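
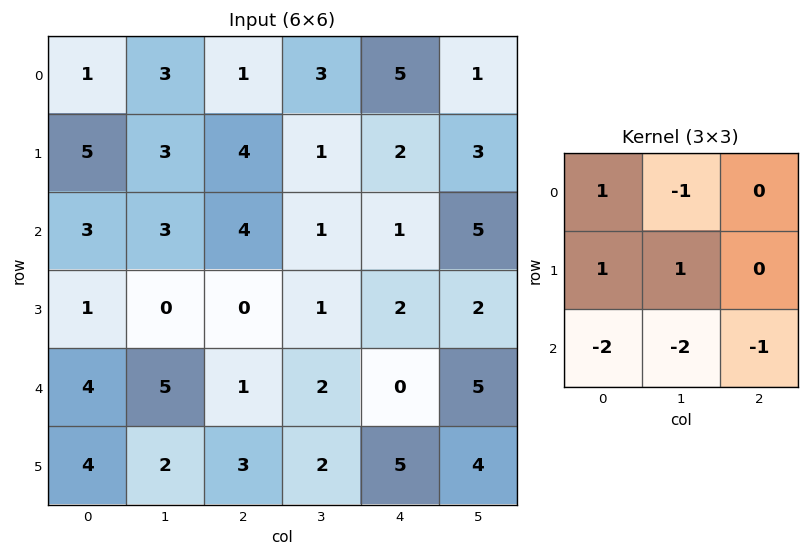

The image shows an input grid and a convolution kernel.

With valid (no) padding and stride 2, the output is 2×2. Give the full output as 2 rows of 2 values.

Output[0,0]: The receptive field on the input at this output position is [1 3 1 / 5 3 4 / 3 3 4]. Elementwise product with the kernel and sum: 1·1 + 3·-1 + 5·1 + 3·1 + 3·-2 + 3·-2 + 4·-1.

-10 -8
-18 -2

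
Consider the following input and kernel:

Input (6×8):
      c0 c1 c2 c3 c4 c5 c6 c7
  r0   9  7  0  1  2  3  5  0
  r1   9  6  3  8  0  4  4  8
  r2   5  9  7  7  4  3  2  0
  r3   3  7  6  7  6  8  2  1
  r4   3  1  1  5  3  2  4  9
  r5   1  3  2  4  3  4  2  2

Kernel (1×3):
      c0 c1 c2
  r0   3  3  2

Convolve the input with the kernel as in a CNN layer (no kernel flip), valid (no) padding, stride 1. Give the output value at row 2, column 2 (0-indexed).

The receptive field on the input at this output position is [7 7 4]. Elementwise product with the kernel and sum: 7·3 + 7·3 + 4·2.

50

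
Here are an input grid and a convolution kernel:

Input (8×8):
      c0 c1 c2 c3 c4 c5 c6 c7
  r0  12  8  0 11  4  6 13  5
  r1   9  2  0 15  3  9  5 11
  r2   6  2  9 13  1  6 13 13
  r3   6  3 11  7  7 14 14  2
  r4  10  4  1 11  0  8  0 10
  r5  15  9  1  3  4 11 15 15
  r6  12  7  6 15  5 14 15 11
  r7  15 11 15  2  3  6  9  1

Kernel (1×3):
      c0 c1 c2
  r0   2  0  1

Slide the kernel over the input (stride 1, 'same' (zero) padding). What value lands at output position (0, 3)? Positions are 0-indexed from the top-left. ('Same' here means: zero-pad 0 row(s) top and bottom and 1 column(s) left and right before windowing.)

4

The receptive field on the zero-padded input at this output position is [0 11 4]. Elementwise product with the kernel and sum: 0·2 + 4·1.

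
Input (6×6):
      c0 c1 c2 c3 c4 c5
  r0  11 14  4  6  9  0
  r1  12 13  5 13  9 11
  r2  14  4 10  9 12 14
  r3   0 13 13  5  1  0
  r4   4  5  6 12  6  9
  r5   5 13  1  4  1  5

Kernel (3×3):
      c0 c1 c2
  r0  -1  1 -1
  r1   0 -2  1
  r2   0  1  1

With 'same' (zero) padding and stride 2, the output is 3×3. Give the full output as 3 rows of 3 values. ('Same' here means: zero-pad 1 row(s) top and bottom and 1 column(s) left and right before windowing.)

17 16 2
-12 -14 -24
2 0 -1

Output[0,0]: The receptive field on the zero-padded input at this output position is [0 0 0 / 0 11 14 / 0 12 13]. Elementwise product with the kernel and sum: 0·-1 + 0·1 + 0·-1 + 11·-2 + 14·1 + 12·1 + 13·1.
Output[0,1]: The receptive field on the zero-padded input at this output position is [0 0 0 / 14 4 6 / 13 5 13]. Elementwise product with the kernel and sum: 0·-1 + 0·1 + 0·-1 + 4·-2 + 6·1 + 5·1 + 13·1.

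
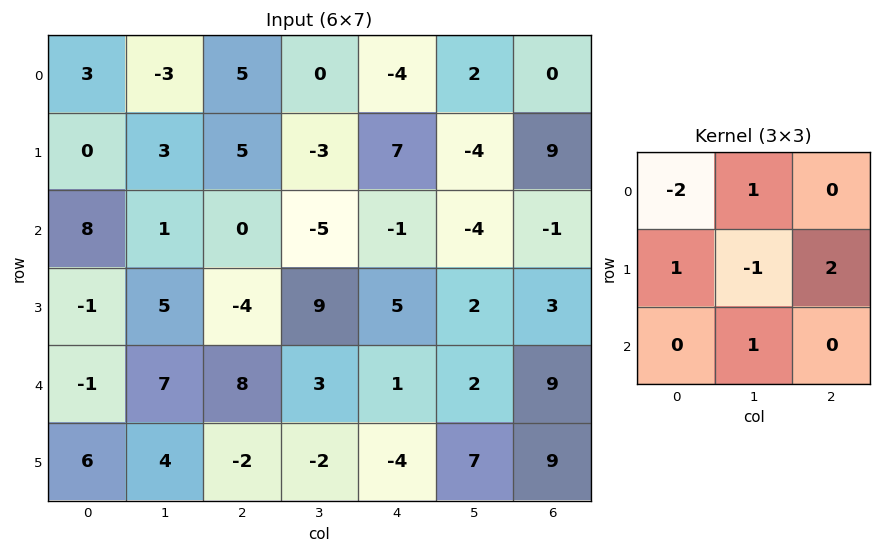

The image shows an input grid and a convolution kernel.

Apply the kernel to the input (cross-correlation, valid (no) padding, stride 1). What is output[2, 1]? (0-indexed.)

33

The receptive field on the input at this output position is [1 0 -5 / 5 -4 9 / 7 8 3]. Elementwise product with the kernel and sum: 1·-2 + 0·1 + 5·1 + -4·-1 + 9·2 + 8·1.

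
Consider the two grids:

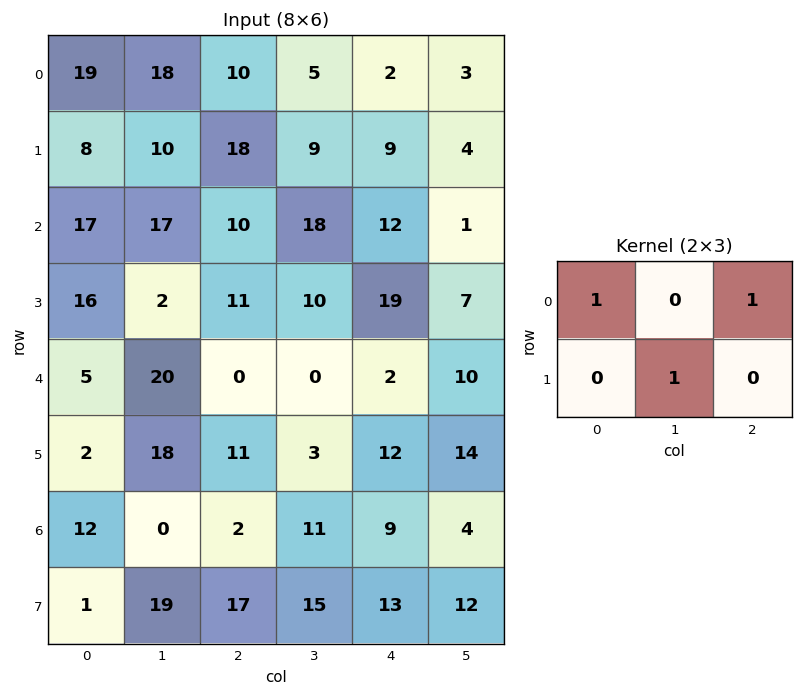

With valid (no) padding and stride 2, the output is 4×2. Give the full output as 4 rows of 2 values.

Output[0,0]: The receptive field on the input at this output position is [19 18 10 / 8 10 18]. Elementwise product with the kernel and sum: 19·1 + 10·1 + 10·1.

39 21
29 32
23 5
33 26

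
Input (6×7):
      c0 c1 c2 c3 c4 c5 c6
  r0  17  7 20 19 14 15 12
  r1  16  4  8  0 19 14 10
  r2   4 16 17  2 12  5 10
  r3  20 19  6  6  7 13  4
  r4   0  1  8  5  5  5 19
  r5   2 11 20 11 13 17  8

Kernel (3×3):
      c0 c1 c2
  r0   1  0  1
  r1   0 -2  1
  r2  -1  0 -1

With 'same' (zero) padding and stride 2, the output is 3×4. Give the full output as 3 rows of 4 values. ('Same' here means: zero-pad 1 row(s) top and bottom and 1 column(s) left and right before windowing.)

-31 -25 -27 -38
-7 -53 -24 -19
9 -8 -14 -42

Output[0,0]: The receptive field on the zero-padded input at this output position is [0 0 0 / 0 17 7 / 0 16 4]. Elementwise product with the kernel and sum: 0·1 + 0·1 + 17·-2 + 7·1 + 0·-1 + 4·-1.
Output[0,1]: The receptive field on the zero-padded input at this output position is [0 0 0 / 7 20 19 / 4 8 0]. Elementwise product with the kernel and sum: 0·1 + 0·1 + 20·-2 + 19·1 + 4·-1 + 0·-1.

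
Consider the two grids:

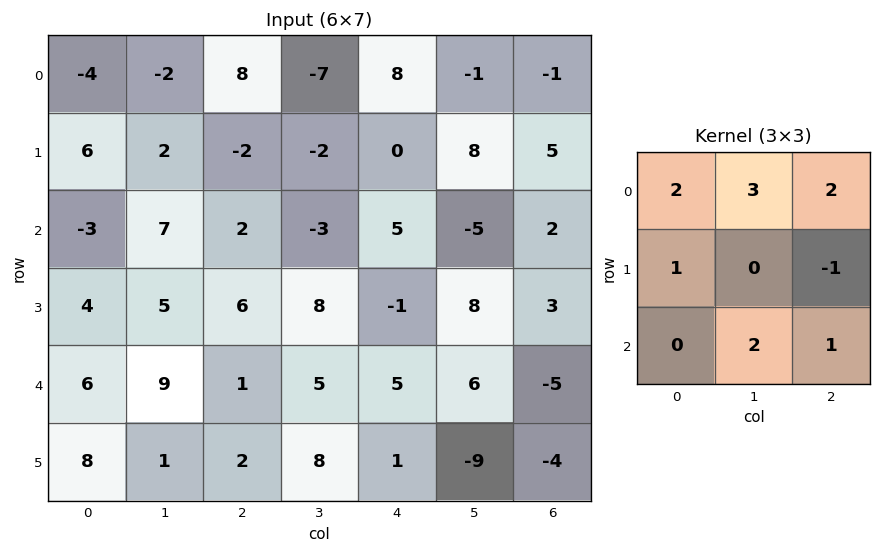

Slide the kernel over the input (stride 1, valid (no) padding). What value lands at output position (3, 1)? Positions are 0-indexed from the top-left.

60

The receptive field on the input at this output position is [5 6 8 / 9 1 5 / 1 2 8]. Elementwise product with the kernel and sum: 5·2 + 6·3 + 8·2 + 9·1 + 5·-1 + 2·2 + 8·1.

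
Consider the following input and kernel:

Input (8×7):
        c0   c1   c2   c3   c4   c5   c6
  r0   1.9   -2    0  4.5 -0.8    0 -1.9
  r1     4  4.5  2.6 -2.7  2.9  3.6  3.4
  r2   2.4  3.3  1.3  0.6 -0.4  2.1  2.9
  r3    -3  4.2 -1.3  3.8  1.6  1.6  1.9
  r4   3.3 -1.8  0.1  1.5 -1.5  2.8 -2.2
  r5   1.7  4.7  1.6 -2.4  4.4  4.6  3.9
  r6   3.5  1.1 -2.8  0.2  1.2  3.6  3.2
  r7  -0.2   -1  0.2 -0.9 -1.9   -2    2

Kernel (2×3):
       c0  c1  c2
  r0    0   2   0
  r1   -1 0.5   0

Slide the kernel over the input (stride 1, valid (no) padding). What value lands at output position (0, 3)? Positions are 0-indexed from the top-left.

2.55

The receptive field on the input at this output position is [4.5 -0.8 0 / -2.7 2.9 3.6]. Elementwise product with the kernel and sum: -0.8·2 + -2.7·-1 + 2.9·0.5.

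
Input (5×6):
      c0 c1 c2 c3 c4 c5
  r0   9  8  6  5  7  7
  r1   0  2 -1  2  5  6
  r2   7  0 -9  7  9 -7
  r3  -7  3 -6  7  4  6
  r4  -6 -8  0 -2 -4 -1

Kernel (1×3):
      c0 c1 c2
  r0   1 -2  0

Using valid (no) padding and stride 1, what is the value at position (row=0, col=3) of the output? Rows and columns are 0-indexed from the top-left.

The receptive field on the input at this output position is [5 7 7]. Elementwise product with the kernel and sum: 5·1 + 7·-2.

-9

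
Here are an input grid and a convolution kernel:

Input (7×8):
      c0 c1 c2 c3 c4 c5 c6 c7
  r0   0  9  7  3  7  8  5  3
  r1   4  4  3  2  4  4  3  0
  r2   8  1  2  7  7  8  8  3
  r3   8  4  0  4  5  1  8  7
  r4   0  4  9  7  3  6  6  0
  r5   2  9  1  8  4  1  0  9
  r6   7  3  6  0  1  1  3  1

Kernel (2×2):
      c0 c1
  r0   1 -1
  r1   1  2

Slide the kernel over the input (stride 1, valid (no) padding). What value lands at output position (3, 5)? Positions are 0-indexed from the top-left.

The receptive field on the input at this output position is [1 8 / 6 6]. Elementwise product with the kernel and sum: 1·1 + 8·-1 + 6·1 + 6·2.

11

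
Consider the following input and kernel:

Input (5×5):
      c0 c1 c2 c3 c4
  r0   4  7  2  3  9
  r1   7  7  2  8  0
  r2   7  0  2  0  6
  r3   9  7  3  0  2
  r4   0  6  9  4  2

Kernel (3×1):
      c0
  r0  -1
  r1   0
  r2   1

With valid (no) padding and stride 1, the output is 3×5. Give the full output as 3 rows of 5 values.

Output[0,0]: The receptive field on the input at this output position is [4 / 7 / 7]. Elementwise product with the kernel and sum: 4·-1 + 7·1.

3 -7 0 -3 -3
2 0 1 -8 2
-7 6 7 4 -4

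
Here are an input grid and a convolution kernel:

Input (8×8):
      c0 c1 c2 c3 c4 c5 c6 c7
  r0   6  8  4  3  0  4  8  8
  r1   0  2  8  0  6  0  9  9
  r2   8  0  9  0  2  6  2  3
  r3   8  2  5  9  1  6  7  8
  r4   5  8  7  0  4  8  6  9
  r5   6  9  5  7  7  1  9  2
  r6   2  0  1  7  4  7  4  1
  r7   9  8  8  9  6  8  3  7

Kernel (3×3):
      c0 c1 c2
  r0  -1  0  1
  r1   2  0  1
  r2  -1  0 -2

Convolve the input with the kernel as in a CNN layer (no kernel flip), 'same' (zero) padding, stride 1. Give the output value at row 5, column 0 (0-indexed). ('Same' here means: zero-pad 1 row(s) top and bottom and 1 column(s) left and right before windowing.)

The receptive field on the zero-padded input at this output position is [0 5 8 / 0 6 9 / 0 2 0]. Elementwise product with the kernel and sum: 0·-1 + 8·1 + 0·2 + 9·1 + 0·-1 + 0·-2.

17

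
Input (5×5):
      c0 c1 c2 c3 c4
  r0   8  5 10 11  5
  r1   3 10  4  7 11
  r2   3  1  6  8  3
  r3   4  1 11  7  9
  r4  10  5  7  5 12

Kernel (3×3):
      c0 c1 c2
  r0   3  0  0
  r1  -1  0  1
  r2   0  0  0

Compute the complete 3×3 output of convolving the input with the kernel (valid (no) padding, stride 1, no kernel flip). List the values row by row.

25 12 37
12 37 9
16 9 16

Output[0,0]: The receptive field on the input at this output position is [8 5 10 / 3 10 4 / 3 1 6]. Elementwise product with the kernel and sum: 8·3 + 3·-1 + 4·1.
Output[0,1]: The receptive field on the input at this output position is [5 10 11 / 10 4 7 / 1 6 8]. Elementwise product with the kernel and sum: 5·3 + 10·-1 + 7·1.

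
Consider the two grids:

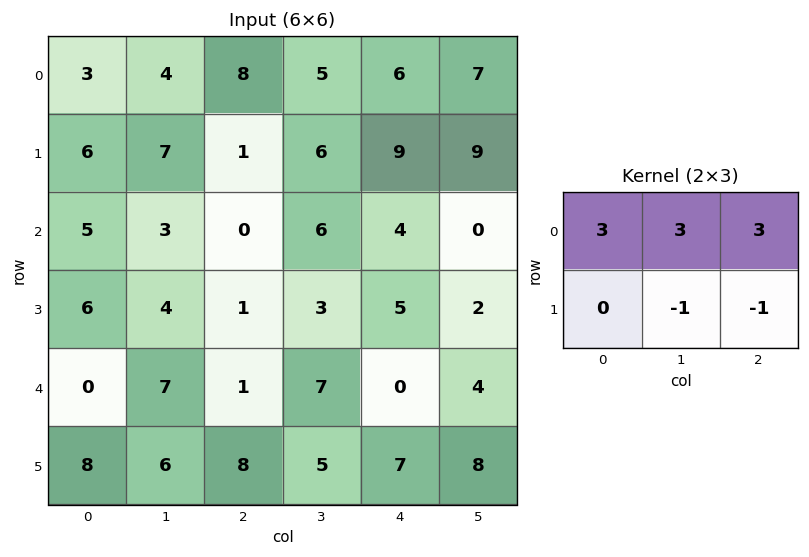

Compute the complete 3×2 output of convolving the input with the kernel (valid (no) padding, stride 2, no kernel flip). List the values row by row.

Output[0,0]: The receptive field on the input at this output position is [3 4 8 / 6 7 1]. Elementwise product with the kernel and sum: 3·3 + 4·3 + 8·3 + 7·-1 + 1·-1.
Output[0,1]: The receptive field on the input at this output position is [8 5 6 / 1 6 9]. Elementwise product with the kernel and sum: 8·3 + 5·3 + 6·3 + 6·-1 + 9·-1.

37 42
19 22
10 12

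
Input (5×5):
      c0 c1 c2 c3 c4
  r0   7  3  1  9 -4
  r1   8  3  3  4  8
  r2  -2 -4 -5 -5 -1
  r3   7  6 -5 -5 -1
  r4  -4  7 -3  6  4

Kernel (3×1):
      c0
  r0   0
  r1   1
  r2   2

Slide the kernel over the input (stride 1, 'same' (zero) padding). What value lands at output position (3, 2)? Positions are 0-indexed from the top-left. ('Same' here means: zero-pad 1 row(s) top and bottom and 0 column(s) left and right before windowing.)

-11

The receptive field on the zero-padded input at this output position is [-5 / -5 / -3]. Elementwise product with the kernel and sum: -5·1 + -3·2.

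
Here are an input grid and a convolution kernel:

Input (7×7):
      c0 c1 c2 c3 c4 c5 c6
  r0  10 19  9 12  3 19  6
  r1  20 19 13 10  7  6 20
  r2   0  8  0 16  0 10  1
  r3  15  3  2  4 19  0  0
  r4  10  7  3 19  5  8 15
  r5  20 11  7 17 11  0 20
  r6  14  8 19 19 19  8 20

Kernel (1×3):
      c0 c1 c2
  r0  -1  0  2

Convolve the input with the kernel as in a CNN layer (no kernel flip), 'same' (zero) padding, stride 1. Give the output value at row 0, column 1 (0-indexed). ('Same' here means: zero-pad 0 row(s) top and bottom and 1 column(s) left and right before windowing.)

8

The receptive field on the zero-padded input at this output position is [10 19 9]. Elementwise product with the kernel and sum: 10·-1 + 9·2.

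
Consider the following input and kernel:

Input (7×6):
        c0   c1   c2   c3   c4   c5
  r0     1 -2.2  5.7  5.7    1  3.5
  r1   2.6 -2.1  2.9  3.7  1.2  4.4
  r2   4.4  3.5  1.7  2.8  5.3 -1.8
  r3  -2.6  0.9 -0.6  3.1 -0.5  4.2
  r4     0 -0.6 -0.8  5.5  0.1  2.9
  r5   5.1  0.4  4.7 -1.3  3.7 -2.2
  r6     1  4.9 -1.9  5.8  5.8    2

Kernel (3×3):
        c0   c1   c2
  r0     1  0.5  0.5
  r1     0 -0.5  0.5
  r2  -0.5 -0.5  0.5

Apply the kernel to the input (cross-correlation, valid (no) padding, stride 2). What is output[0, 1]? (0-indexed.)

8.2

The receptive field on the input at this output position is [5.7 5.7 1 / 2.9 3.7 1.2 / 1.7 2.8 5.3]. Elementwise product with the kernel and sum: 5.7·1 + 5.7·0.5 + 1·0.5 + 3.7·-0.5 + 1.2·0.5 + 1.7·-0.5 + 2.8·-0.5 + 5.3·0.5.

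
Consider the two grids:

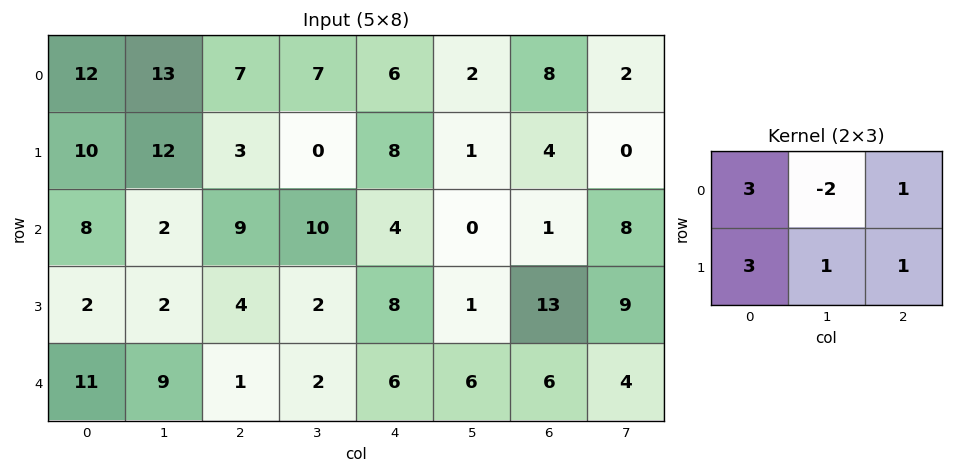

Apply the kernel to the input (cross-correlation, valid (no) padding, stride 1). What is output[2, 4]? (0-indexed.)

51

The receptive field on the input at this output position is [4 0 1 / 8 1 13]. Elementwise product with the kernel and sum: 4·3 + 0·-2 + 1·1 + 8·3 + 1·1 + 13·1.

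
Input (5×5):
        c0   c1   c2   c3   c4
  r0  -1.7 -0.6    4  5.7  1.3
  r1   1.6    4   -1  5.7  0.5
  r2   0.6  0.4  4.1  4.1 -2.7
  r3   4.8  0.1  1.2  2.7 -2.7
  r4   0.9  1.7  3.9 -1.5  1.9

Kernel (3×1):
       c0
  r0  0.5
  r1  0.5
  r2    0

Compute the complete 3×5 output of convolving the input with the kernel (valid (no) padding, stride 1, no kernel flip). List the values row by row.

-0.05 1.7 1.5 5.7 0.9
1.1 2.2 1.55 4.9 -1.1
2.7 0.25 2.65 3.4 -2.7

Output[0,0]: The receptive field on the input at this output position is [-1.7 / 1.6 / 0.6]. Elementwise product with the kernel and sum: -1.7·0.5 + 1.6·0.5.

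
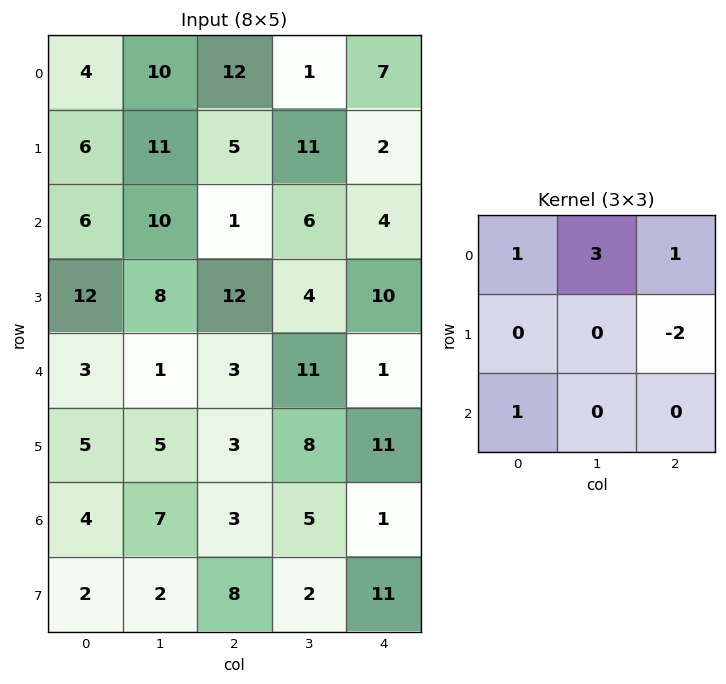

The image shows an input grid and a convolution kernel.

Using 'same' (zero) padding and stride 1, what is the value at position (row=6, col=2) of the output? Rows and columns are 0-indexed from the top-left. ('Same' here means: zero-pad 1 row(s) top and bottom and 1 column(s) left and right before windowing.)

The receptive field on the zero-padded input at this output position is [5 3 8 / 7 3 5 / 2 8 2]. Elementwise product with the kernel and sum: 5·1 + 3·3 + 8·1 + 5·-2 + 2·1.

14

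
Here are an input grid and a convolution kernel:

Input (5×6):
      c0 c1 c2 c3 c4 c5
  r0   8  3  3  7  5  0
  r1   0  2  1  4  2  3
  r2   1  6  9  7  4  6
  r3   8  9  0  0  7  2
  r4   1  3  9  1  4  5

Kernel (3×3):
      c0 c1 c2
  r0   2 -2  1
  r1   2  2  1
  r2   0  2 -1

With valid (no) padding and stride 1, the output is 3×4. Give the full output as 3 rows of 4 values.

Output[0,0]: The receptive field on the input at this output position is [8 3 3 / 0 2 1 / 1 6 9]. Elementwise product with the kernel and sum: 8·2 + 3·-2 + 3·1 + 0·2 + 2·2 + 1·1 + 6·2 + 9·-1.
Output[0,1]: The receptive field on the input at this output position is [3 3 7 / 2 1 4 / 6 9 7]. Elementwise product with the kernel and sum: 3·2 + 3·-2 + 7·1 + 2·2 + 1·2 + 4·1 + 9·2 + 7·-1.

21 28 19 21
38 43 25 47
30 36 13 31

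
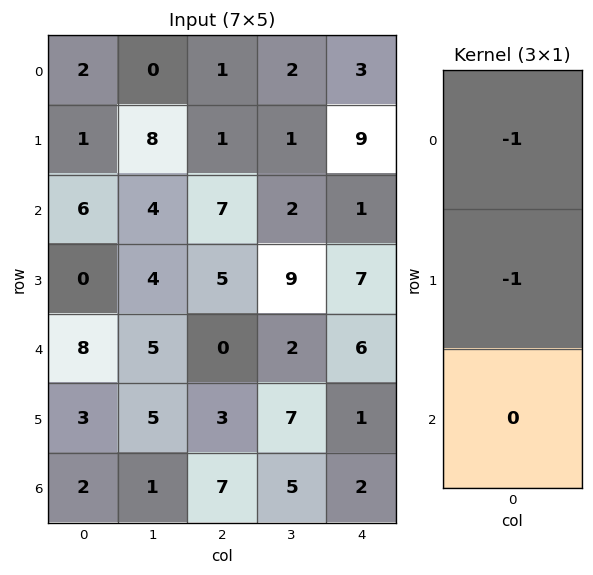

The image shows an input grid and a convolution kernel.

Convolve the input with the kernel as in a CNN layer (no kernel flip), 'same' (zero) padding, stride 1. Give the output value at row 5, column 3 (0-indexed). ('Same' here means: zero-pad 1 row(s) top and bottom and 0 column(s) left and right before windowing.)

The receptive field on the zero-padded input at this output position is [2 / 7 / 5]. Elementwise product with the kernel and sum: 2·-1 + 7·-1.

-9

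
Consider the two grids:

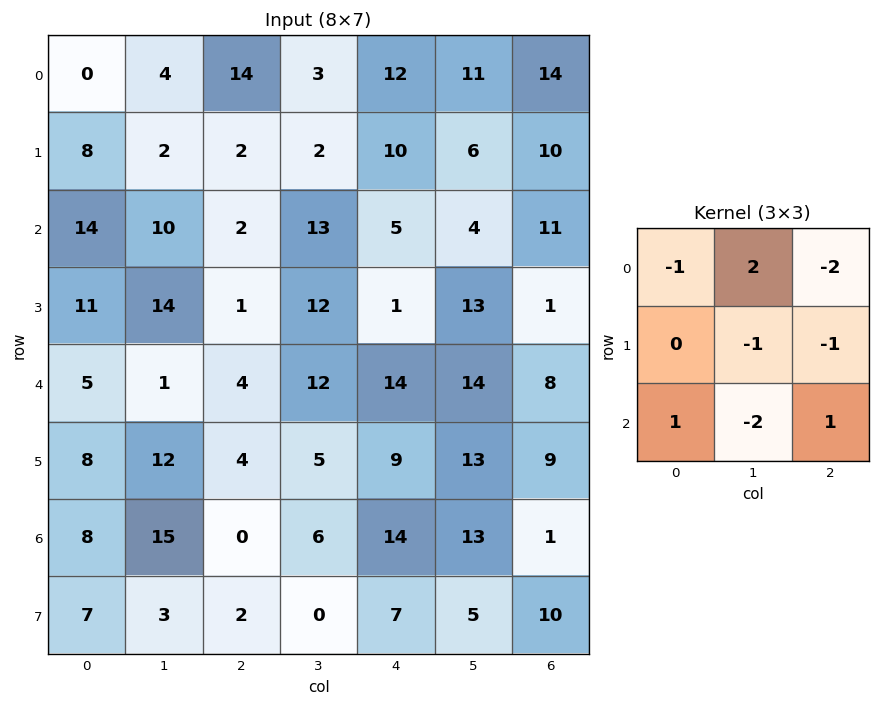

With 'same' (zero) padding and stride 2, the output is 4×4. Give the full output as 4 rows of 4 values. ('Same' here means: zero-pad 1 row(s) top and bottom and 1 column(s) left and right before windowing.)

-18 -17 -35 -28
-20 7 20 14
-16 -43 -64 -24
-42 -21 -49 -11

Output[0,0]: The receptive field on the zero-padded input at this output position is [0 0 0 / 0 0 4 / 0 8 2]. Elementwise product with the kernel and sum: 0·-1 + 0·2 + 0·-2 + 0·-1 + 4·-1 + 0·1 + 8·-2 + 2·1.
Output[0,1]: The receptive field on the zero-padded input at this output position is [0 0 0 / 4 14 3 / 2 2 2]. Elementwise product with the kernel and sum: 0·-1 + 0·2 + 0·-2 + 14·-1 + 3·-1 + 2·1 + 2·-2 + 2·1.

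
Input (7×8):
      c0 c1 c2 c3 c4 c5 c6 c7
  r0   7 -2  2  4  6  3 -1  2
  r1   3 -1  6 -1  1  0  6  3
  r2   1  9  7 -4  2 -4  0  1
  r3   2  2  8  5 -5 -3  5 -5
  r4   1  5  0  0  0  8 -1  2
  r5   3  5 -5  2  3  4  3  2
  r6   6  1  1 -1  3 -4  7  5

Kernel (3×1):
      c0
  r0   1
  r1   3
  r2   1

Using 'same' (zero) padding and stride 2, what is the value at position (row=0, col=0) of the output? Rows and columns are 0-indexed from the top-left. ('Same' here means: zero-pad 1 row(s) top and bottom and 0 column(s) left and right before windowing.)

The receptive field on the zero-padded input at this output position is [0 / 7 / 3]. Elementwise product with the kernel and sum: 0·1 + 7·3 + 3·1.

24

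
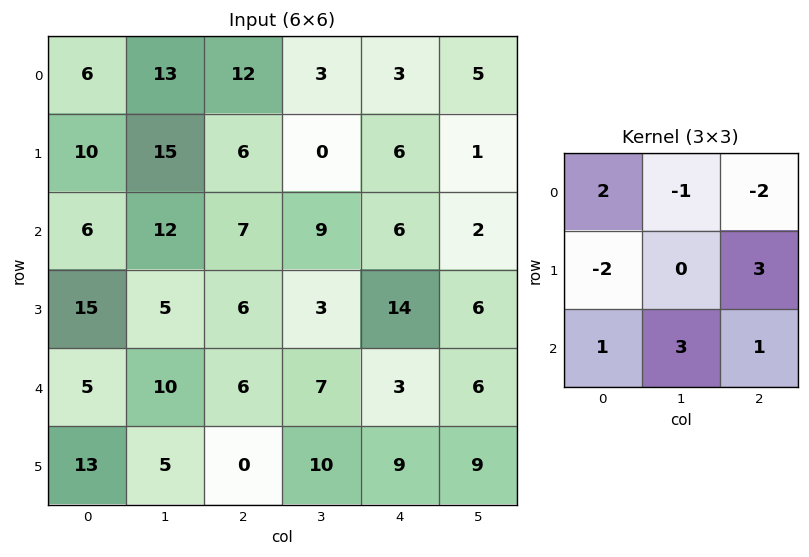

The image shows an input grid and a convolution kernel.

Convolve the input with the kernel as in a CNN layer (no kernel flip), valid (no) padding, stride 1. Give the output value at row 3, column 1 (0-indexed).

The receptive field on the input at this output position is [5 6 3 / 10 6 7 / 5 0 10]. Elementwise product with the kernel and sum: 5·2 + 6·-1 + 3·-2 + 10·-2 + 7·3 + 5·1 + 0·3 + 10·1.

14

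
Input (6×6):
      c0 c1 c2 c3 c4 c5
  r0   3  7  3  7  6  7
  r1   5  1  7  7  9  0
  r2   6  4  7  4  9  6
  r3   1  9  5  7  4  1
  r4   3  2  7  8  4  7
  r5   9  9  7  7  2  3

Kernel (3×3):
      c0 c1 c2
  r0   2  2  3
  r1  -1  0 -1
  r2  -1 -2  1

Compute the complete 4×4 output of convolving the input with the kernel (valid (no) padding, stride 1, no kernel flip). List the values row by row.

10 19 16 24
6 17 24 8
35 10 21 27
5 23 6 2

Output[0,0]: The receptive field on the input at this output position is [3 7 3 / 5 1 7 / 6 4 7]. Elementwise product with the kernel and sum: 3·2 + 7·2 + 3·3 + 5·-1 + 7·-1 + 6·-1 + 4·-2 + 7·1.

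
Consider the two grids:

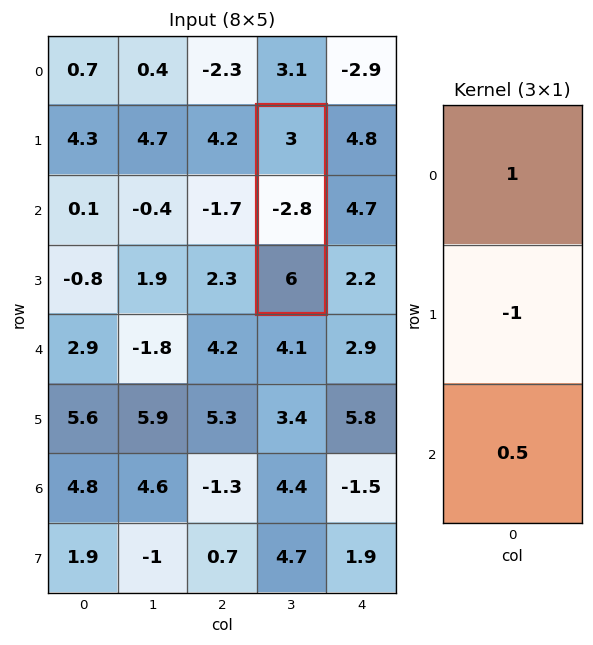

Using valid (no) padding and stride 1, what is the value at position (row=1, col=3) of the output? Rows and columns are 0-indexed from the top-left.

8.8

The receptive field on the input at this output position is [3 / -2.8 / 6]. Elementwise product with the kernel and sum: 3·1 + -2.8·-1 + 6·0.5.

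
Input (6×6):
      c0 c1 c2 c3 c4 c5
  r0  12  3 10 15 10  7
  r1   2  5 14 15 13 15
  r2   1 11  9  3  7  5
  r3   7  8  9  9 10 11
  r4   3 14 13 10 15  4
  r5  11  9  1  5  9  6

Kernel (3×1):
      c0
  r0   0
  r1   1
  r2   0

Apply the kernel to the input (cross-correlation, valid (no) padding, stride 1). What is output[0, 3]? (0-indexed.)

The receptive field on the input at this output position is [15 / 15 / 3]. Elementwise product with the kernel and sum: 15·1.

15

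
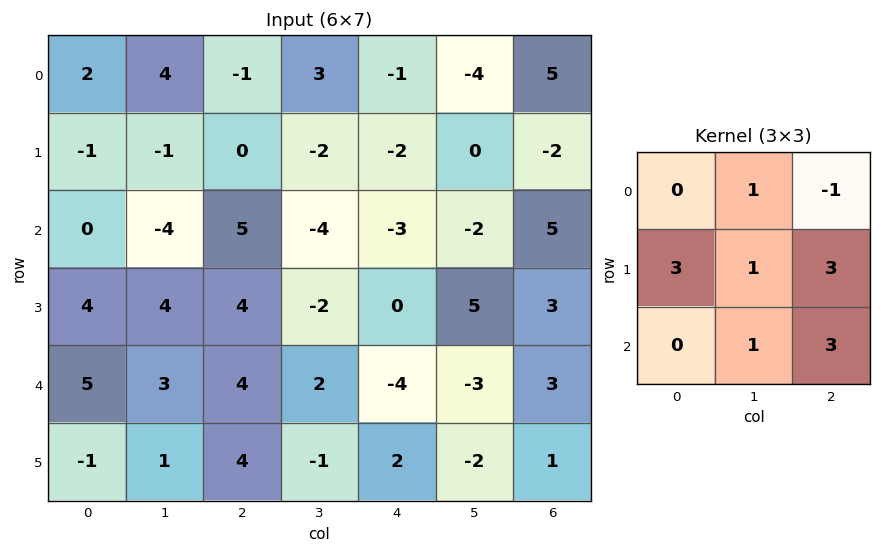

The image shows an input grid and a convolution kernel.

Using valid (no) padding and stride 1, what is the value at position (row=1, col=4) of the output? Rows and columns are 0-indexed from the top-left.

20

The receptive field on the input at this output position is [-2 0 -2 / -3 -2 5 / 0 5 3]. Elementwise product with the kernel and sum: 0·1 + -2·-1 + -3·3 + -2·1 + 5·3 + 5·1 + 3·3.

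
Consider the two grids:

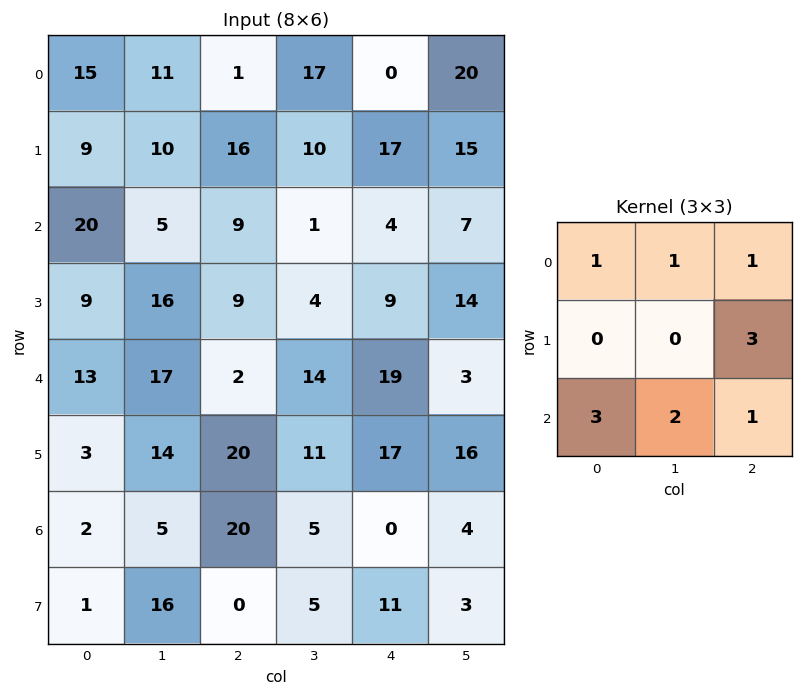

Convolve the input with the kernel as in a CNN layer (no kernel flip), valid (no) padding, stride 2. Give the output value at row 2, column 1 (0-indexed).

The receptive field on the input at this output position is [2 14 19 / 20 11 17 / 20 5 0]. Elementwise product with the kernel and sum: 2·1 + 14·1 + 19·1 + 17·3 + 20·3 + 5·2 + 0·1.

156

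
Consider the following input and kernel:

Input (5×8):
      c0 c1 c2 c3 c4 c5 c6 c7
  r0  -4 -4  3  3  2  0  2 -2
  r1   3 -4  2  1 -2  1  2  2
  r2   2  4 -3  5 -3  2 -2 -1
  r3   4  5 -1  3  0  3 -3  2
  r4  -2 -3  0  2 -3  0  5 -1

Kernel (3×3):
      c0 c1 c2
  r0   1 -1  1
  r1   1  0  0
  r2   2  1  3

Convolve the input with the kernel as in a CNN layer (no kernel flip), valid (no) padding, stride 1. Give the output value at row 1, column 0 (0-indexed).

The receptive field on the input at this output position is [3 -4 2 / 2 4 -3 / 4 5 -1]. Elementwise product with the kernel and sum: 3·1 + -4·-1 + 2·1 + 2·1 + 4·2 + 5·1 + -1·3.

21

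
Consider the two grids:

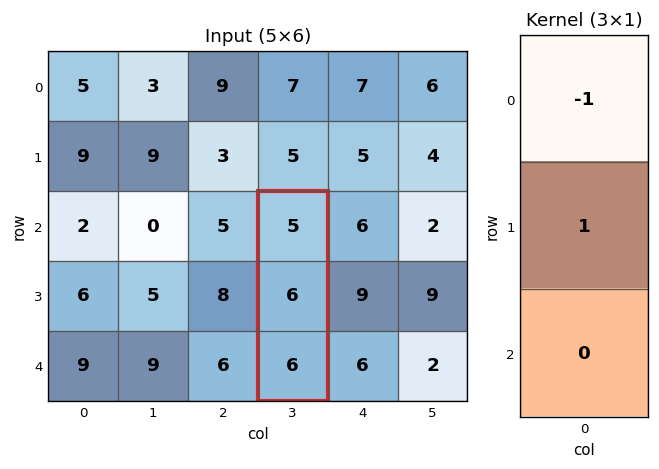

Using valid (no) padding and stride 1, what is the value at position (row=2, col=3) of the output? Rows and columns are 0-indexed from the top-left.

The receptive field on the input at this output position is [5 / 6 / 6]. Elementwise product with the kernel and sum: 5·-1 + 6·1.

1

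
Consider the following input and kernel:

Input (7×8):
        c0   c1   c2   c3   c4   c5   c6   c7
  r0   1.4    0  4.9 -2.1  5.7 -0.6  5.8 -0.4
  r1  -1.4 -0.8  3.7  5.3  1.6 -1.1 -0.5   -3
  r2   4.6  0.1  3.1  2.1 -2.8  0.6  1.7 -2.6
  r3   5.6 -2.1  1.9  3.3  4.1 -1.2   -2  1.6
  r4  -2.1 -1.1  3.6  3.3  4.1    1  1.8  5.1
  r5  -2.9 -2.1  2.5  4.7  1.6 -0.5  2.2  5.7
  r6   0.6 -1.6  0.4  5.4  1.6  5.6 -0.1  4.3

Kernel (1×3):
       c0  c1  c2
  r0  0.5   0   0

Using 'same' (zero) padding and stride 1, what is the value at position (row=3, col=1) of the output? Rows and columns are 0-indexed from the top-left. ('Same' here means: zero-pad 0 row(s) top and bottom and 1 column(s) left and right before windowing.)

2.8

The receptive field on the zero-padded input at this output position is [5.6 -2.1 1.9]. Elementwise product with the kernel and sum: 5.6·0.5.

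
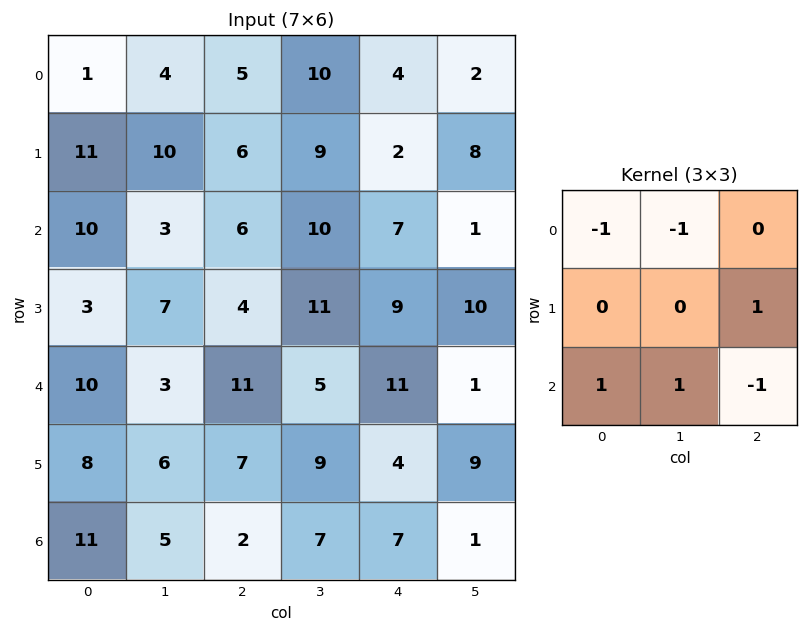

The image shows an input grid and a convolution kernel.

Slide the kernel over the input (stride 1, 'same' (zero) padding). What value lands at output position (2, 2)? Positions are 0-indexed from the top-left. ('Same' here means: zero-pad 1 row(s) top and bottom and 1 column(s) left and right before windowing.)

The receptive field on the zero-padded input at this output position is [10 6 9 / 3 6 10 / 7 4 11]. Elementwise product with the kernel and sum: 10·-1 + 6·-1 + 10·1 + 7·1 + 4·1 + 11·-1.

-6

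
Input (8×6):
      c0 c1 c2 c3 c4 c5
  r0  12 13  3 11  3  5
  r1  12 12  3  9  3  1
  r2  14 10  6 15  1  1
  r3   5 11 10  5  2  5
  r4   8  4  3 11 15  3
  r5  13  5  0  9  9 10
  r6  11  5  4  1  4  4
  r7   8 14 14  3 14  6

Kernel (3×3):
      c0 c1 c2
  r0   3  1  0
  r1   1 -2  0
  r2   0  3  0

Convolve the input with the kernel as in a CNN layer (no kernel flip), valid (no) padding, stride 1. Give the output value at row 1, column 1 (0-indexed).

The receptive field on the input at this output position is [12 3 9 / 10 6 15 / 11 10 5]. Elementwise product with the kernel and sum: 12·3 + 3·1 + 10·1 + 6·-2 + 10·3.

67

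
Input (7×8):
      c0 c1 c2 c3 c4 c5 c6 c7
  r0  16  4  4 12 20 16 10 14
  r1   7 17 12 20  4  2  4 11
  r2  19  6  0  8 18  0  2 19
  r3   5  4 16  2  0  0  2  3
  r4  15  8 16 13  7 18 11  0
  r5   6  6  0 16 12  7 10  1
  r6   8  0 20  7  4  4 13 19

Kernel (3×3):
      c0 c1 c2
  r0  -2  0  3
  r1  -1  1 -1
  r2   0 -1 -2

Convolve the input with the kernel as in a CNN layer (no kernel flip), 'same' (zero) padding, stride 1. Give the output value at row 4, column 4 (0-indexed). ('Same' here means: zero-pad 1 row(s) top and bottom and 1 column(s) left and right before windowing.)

The receptive field on the zero-padded input at this output position is [2 0 0 / 13 7 18 / 16 12 7]. Elementwise product with the kernel and sum: 2·-2 + 0·3 + 13·-1 + 7·1 + 18·-1 + 12·-1 + 7·-2.

-54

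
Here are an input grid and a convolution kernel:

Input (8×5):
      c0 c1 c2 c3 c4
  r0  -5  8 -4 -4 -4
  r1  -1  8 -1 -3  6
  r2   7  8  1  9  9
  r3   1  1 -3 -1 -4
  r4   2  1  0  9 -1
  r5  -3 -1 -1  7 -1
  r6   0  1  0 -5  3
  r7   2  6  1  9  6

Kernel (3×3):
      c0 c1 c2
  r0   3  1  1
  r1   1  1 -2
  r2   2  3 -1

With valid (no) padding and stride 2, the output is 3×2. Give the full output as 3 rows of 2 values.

Output[0,0]: The receptive field on the input at this output position is [-5 8 -4 / -1 8 -1 / 7 8 1]. Elementwise product with the kernel and sum: -5·3 + 8·1 + -4·1 + -1·1 + 8·1 + -1·-2 + 7·2 + 8·3 + 1·-1.

35 -16
45 53
8 -2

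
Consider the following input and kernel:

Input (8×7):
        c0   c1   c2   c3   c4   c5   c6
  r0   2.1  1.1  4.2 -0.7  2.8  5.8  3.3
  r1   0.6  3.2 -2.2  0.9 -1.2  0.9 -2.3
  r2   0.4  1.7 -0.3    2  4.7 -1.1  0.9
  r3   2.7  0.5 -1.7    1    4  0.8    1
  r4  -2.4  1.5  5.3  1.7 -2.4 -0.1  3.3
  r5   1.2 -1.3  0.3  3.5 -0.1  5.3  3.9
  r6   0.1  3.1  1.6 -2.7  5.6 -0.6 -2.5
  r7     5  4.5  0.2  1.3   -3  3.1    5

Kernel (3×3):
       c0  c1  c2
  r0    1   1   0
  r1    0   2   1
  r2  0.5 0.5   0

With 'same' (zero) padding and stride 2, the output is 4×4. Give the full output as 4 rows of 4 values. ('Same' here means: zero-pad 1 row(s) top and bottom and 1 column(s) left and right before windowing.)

5.6 8.2 11.25 5.9
4.45 1.8 10.5 1.3
0 10.6 1.8 13
7 1.85 13.15 8.25

Output[0,0]: The receptive field on the zero-padded input at this output position is [0 0 0 / 0 2.1 1.1 / 0 0.6 3.2]. Elementwise product with the kernel and sum: 0·1 + 0·1 + 2.1·2 + 1.1·1 + 0·0.5 + 0.6·0.5.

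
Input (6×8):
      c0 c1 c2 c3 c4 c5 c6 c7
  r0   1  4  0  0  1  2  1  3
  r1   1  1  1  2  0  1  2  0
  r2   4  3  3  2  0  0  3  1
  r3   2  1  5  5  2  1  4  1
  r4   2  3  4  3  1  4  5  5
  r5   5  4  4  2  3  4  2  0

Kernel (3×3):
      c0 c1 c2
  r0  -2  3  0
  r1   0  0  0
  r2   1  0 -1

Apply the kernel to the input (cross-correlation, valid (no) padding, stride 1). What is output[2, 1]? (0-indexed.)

3

The receptive field on the input at this output position is [3 3 2 / 1 5 5 / 3 4 3]. Elementwise product with the kernel and sum: 3·-2 + 3·3 + 3·1 + 3·-1.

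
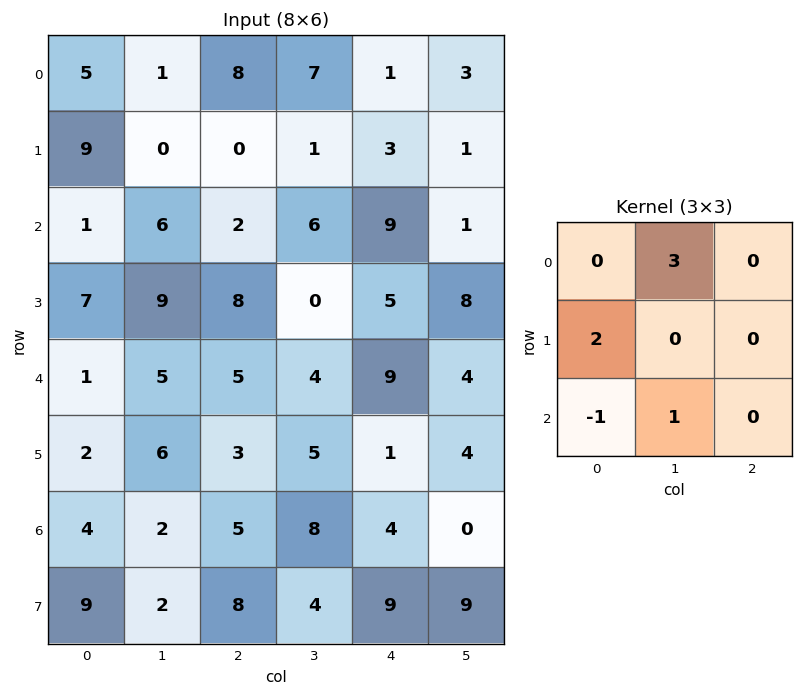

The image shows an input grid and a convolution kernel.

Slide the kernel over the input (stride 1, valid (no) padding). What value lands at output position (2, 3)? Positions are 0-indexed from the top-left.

The receptive field on the input at this output position is [6 9 1 / 0 5 8 / 4 9 4]. Elementwise product with the kernel and sum: 9·3 + 0·2 + 4·-1 + 9·1.

32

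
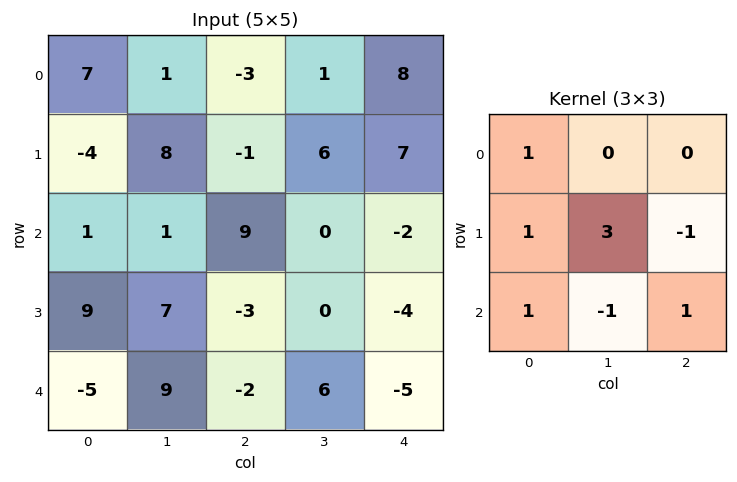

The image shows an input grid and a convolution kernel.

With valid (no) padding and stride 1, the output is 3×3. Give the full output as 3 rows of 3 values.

37 -8 14
-10 46 3
18 16 -3

Output[0,0]: The receptive field on the input at this output position is [7 1 -3 / -4 8 -1 / 1 1 9]. Elementwise product with the kernel and sum: 7·1 + -4·1 + 8·3 + -1·-1 + 1·1 + 1·-1 + 9·1.
Output[0,1]: The receptive field on the input at this output position is [1 -3 1 / 8 -1 6 / 1 9 0]. Elementwise product with the kernel and sum: 1·1 + 8·1 + -1·3 + 6·-1 + 1·1 + 9·-1 + 0·1.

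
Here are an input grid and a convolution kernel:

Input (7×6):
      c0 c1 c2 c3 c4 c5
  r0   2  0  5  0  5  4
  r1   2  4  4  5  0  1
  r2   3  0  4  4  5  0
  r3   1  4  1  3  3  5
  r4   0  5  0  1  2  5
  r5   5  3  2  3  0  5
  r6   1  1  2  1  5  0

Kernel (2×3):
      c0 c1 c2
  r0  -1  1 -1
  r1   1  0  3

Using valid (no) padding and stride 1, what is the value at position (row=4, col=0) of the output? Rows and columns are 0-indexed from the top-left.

16

The receptive field on the input at this output position is [0 5 0 / 5 3 2]. Elementwise product with the kernel and sum: 0·-1 + 5·1 + 0·-1 + 5·1 + 2·3.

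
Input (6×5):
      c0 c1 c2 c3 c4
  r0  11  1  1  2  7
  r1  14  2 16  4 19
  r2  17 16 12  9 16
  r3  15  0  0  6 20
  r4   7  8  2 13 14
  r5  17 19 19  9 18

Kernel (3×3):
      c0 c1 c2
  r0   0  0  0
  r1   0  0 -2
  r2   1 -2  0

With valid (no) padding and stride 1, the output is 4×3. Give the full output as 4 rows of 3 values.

-47 -16 -44
-9 -18 -44
-9 -8 -64
-25 -45 -27

Output[0,0]: The receptive field on the input at this output position is [11 1 1 / 14 2 16 / 17 16 12]. Elementwise product with the kernel and sum: 16·-2 + 17·1 + 16·-2.
Output[0,1]: The receptive field on the input at this output position is [1 1 2 / 2 16 4 / 16 12 9]. Elementwise product with the kernel and sum: 4·-2 + 16·1 + 12·-2.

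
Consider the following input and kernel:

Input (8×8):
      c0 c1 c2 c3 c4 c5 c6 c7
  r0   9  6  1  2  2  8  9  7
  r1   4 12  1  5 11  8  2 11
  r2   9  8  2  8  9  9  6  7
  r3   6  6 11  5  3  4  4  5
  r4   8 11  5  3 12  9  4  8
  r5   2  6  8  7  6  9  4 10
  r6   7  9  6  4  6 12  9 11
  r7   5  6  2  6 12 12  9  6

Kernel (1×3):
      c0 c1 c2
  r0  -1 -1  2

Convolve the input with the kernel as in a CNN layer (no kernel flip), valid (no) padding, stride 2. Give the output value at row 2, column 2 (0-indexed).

The receptive field on the input at this output position is [12 9 4]. Elementwise product with the kernel and sum: 12·-1 + 9·-1 + 4·2.

-13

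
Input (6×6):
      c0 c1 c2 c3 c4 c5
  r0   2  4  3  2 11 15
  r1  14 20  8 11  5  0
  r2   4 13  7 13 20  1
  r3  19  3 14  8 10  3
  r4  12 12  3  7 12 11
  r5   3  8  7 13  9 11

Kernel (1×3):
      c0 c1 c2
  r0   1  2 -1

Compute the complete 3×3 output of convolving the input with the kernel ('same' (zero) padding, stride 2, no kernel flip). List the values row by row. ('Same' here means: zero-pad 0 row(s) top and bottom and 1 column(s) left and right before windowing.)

Output[0,0]: The receptive field on the zero-padded input at this output position is [0 2 4]. Elementwise product with the kernel and sum: 0·1 + 2·2 + 4·-1.

0 8 9
-5 14 52
12 11 20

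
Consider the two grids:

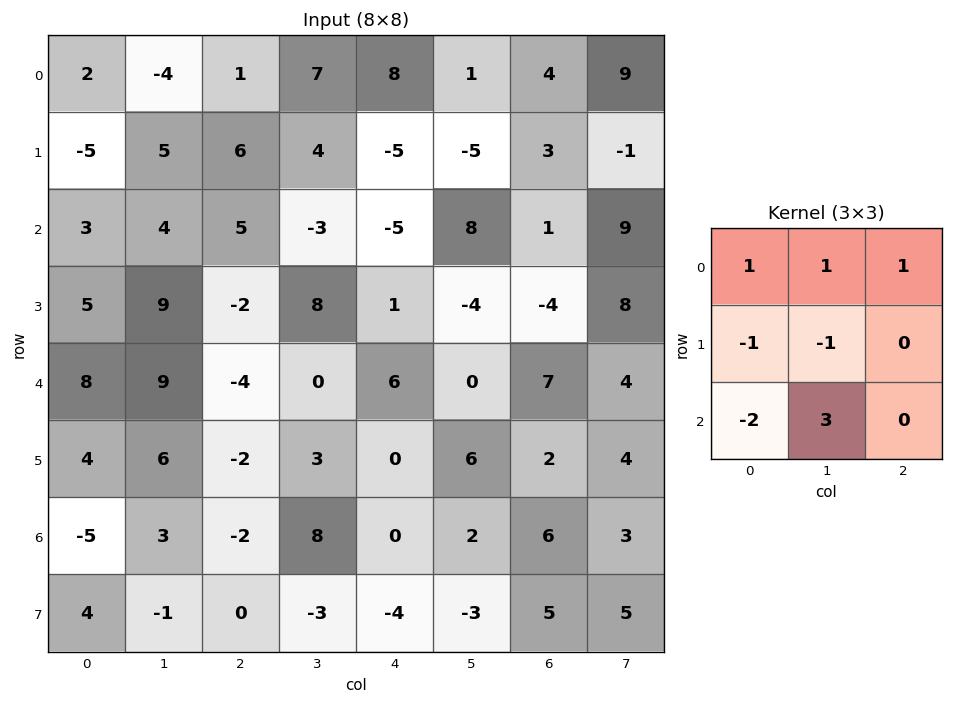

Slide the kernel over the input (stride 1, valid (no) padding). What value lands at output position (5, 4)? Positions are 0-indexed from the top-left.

5

The receptive field on the input at this output position is [0 6 2 / 0 2 6 / -4 -3 5]. Elementwise product with the kernel and sum: 0·1 + 6·1 + 2·1 + 0·-1 + 2·-1 + -4·-2 + -3·3.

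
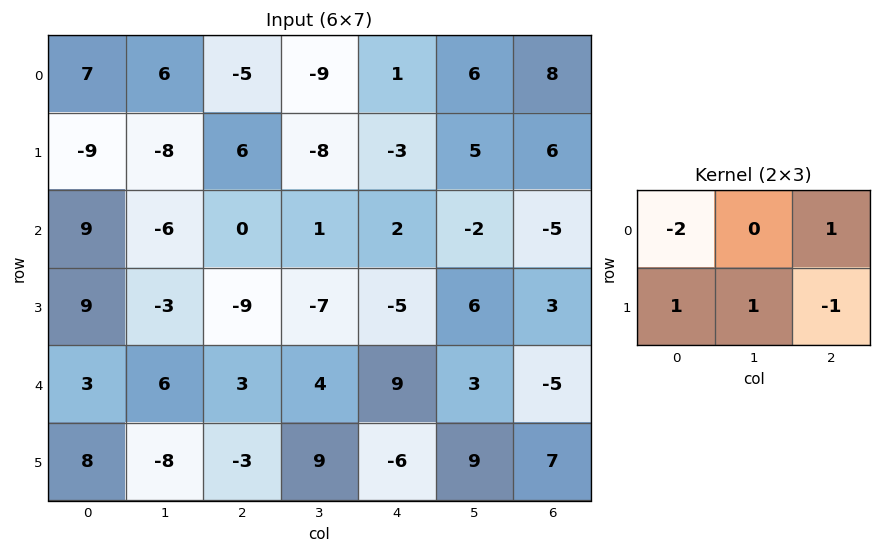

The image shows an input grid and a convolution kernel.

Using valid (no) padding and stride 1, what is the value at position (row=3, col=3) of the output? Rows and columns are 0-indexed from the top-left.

30

The receptive field on the input at this output position is [-7 -5 6 / 4 9 3]. Elementwise product with the kernel and sum: -7·-2 + 6·1 + 4·1 + 9·1 + 3·-1.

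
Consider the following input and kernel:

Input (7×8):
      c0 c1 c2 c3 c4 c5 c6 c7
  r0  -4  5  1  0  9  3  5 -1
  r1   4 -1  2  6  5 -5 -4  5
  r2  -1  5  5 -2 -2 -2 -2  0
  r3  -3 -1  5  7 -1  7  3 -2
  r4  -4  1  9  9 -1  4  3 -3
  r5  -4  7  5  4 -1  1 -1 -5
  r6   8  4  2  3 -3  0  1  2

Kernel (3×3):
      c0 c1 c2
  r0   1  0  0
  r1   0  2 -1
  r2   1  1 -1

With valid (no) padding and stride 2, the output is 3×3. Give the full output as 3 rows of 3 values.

-9 13 1
-20 39 9
15 26 -2

Output[0,0]: The receptive field on the input at this output position is [-4 5 1 / 4 -1 2 / -1 5 5]. Elementwise product with the kernel and sum: -4·1 + -1·2 + 2·-1 + -1·1 + 5·1 + 5·-1.
Output[0,1]: The receptive field on the input at this output position is [1 0 9 / 2 6 5 / 5 -2 -2]. Elementwise product with the kernel and sum: 1·1 + 6·2 + 5·-1 + 5·1 + -2·1 + -2·-1.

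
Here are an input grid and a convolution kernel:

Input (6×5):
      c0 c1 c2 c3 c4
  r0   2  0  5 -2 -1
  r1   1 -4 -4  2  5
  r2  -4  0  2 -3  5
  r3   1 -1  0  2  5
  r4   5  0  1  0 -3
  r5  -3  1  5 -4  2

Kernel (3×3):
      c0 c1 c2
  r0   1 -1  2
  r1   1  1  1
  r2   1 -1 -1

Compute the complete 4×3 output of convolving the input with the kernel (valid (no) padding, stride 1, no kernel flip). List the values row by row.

-1 -14 8
-3 0 1
4 -8 26
-1 4 13

Output[0,0]: The receptive field on the input at this output position is [2 0 5 / 1 -4 -4 / -4 0 2]. Elementwise product with the kernel and sum: 2·1 + 0·-1 + 5·2 + 1·1 + -4·1 + -4·1 + -4·1 + 0·-1 + 2·-1.
Output[0,1]: The receptive field on the input at this output position is [0 5 -2 / -4 -4 2 / 0 2 -3]. Elementwise product with the kernel and sum: 0·1 + 5·-1 + -2·2 + -4·1 + -4·1 + 2·1 + 0·1 + 2·-1 + -3·-1.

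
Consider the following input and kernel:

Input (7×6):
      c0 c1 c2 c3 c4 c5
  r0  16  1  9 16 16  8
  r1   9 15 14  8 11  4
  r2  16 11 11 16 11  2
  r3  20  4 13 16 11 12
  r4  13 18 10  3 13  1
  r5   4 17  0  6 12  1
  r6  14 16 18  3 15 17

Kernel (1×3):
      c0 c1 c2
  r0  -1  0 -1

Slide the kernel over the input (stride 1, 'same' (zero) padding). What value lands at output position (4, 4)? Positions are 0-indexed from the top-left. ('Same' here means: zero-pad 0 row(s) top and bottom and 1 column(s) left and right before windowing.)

-4

The receptive field on the zero-padded input at this output position is [3 13 1]. Elementwise product with the kernel and sum: 3·-1 + 1·-1.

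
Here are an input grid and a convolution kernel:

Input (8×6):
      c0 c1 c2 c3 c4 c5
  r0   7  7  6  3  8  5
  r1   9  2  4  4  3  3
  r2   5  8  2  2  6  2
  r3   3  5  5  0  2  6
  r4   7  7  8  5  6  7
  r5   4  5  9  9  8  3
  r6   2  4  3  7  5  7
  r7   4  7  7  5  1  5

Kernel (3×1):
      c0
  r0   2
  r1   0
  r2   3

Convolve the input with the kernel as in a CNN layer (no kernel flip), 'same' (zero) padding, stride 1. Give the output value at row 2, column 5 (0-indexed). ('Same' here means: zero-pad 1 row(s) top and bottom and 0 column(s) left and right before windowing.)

The receptive field on the zero-padded input at this output position is [3 / 2 / 6]. Elementwise product with the kernel and sum: 3·2 + 6·3.

24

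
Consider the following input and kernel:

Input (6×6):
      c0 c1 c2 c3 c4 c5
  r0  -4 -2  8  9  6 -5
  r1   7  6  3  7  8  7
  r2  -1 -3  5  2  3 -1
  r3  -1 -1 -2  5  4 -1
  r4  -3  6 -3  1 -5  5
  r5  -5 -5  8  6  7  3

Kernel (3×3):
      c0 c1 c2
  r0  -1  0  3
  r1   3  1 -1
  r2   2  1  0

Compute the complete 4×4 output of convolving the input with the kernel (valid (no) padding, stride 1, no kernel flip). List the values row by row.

47 42 30 5
-12 5 36 38
14 8 -6 12
-20 28 33 4

Output[0,0]: The receptive field on the input at this output position is [-4 -2 8 / 7 6 3 / -1 -3 5]. Elementwise product with the kernel and sum: -4·-1 + 8·3 + 7·3 + 6·1 + 3·-1 + -1·2 + -3·1.
Output[0,1]: The receptive field on the input at this output position is [-2 8 9 / 6 3 7 / -3 5 2]. Elementwise product with the kernel and sum: -2·-1 + 9·3 + 6·3 + 3·1 + 7·-1 + -3·2 + 5·1.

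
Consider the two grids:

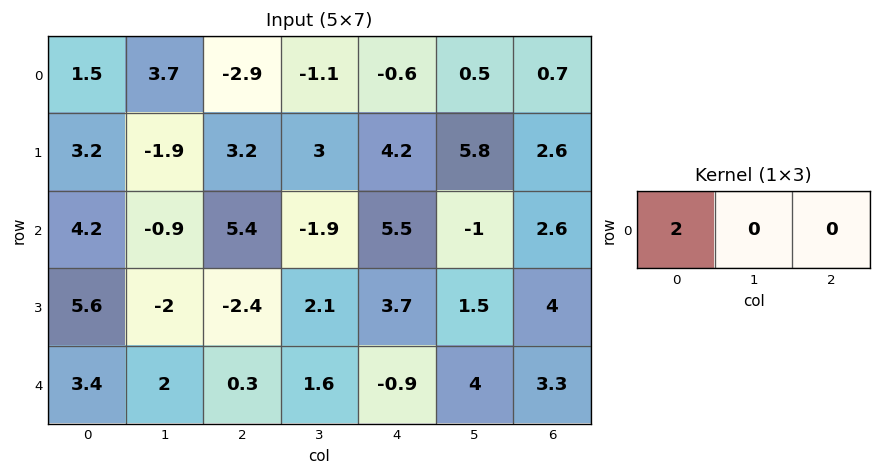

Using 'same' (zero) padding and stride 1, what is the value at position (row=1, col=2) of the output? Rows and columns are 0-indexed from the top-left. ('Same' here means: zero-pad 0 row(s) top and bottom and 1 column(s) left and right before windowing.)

The receptive field on the zero-padded input at this output position is [-1.9 3.2 3]. Elementwise product with the kernel and sum: -1.9·2.

-3.8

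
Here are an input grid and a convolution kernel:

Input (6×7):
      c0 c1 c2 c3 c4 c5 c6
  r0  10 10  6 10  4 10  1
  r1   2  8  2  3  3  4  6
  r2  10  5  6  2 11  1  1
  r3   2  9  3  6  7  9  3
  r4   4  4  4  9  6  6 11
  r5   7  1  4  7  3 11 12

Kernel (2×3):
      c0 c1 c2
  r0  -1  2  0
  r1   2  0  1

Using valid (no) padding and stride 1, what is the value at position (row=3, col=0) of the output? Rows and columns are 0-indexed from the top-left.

The receptive field on the input at this output position is [2 9 3 / 4 4 4]. Elementwise product with the kernel and sum: 2·-1 + 9·2 + 4·2 + 4·1.

28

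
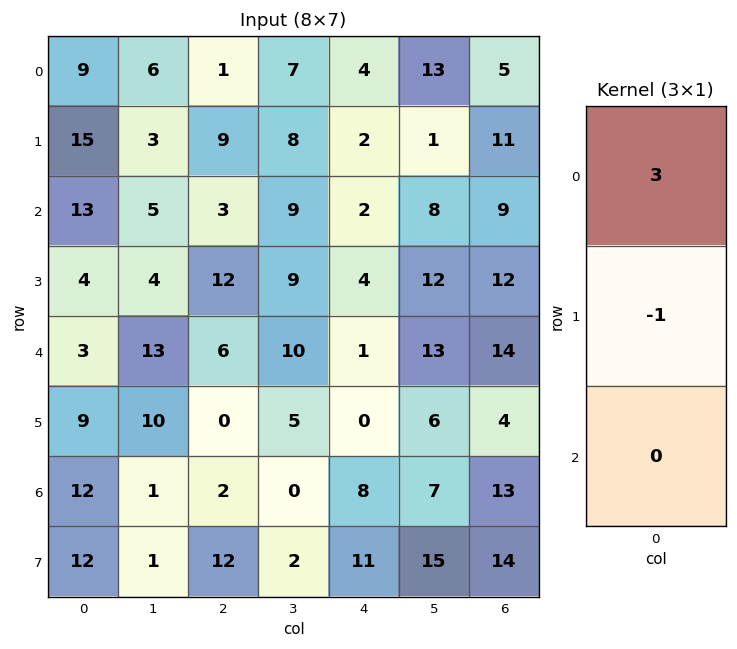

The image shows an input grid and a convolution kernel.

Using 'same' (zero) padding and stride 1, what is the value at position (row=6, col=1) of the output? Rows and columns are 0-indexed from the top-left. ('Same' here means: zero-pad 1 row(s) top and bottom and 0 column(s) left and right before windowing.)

The receptive field on the zero-padded input at this output position is [10 / 1 / 1]. Elementwise product with the kernel and sum: 10·3 + 1·-1.

29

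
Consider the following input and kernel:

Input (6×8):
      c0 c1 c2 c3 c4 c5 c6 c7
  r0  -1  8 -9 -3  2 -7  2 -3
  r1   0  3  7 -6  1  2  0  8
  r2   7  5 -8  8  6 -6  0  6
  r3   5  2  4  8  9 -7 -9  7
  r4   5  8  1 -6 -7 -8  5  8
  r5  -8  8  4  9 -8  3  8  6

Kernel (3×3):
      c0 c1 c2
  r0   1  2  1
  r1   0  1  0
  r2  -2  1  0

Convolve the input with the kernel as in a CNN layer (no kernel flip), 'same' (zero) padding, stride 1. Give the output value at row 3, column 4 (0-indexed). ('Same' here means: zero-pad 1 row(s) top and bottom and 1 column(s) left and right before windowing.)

28

The receptive field on the zero-padded input at this output position is [8 6 -6 / 8 9 -7 / -6 -7 -8]. Elementwise product with the kernel and sum: 8·1 + 6·2 + -6·1 + 9·1 + -6·-2 + -7·1.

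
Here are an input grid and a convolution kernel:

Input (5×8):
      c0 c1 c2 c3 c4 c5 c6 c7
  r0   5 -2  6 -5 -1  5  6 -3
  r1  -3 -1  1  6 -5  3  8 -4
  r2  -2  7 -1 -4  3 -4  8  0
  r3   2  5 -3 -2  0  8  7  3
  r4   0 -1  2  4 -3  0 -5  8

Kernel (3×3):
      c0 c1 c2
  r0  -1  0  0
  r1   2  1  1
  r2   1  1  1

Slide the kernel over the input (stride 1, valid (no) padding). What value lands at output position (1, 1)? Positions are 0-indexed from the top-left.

The receptive field on the input at this output position is [-1 1 6 / 7 -1 -4 / 5 -3 -2]. Elementwise product with the kernel and sum: -1·-1 + 7·2 + -1·1 + -4·1 + 5·1 + -3·1 + -2·1.

10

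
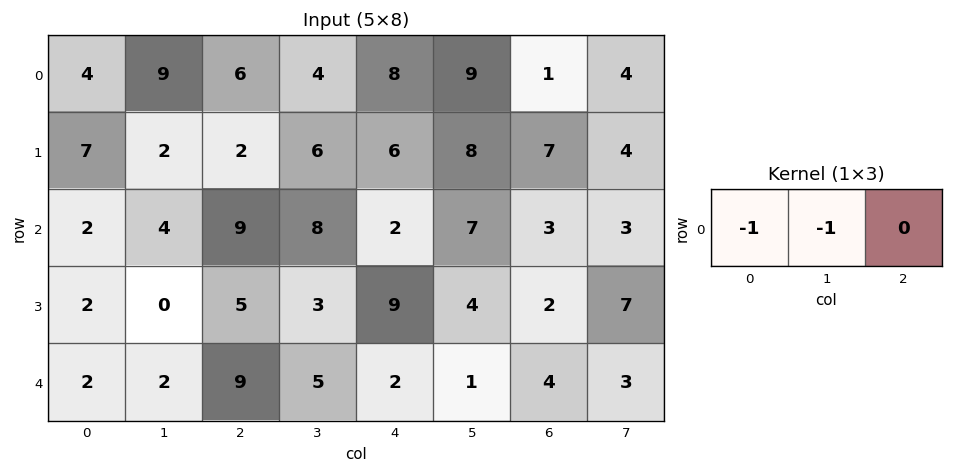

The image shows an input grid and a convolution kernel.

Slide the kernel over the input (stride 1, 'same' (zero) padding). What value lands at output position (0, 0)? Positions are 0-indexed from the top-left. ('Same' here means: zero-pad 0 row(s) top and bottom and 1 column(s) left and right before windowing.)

-4

The receptive field on the zero-padded input at this output position is [0 4 9]. Elementwise product with the kernel and sum: 0·-1 + 4·-1.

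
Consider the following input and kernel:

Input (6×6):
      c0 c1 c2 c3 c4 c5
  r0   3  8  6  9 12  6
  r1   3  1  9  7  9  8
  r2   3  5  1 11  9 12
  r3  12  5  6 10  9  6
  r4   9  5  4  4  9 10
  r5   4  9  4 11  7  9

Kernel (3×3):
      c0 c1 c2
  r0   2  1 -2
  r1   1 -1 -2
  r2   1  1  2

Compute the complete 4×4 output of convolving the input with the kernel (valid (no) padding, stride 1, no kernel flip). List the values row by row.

Output[0,0]: The receptive field on the input at this output position is [3 8 6 / 3 1 9 / 3 5 1]. Elementwise product with the kernel and sum: 3·2 + 8·1 + 6·-2 + 3·1 + 1·-1 + 9·-2 + 3·1 + 5·1 + 1·2.
Output[0,1]: The receptive field on the input at this output position is [8 6 9 / 1 9 7 / 5 1 11]. Elementwise product with the kernel and sum: 8·2 + 6·1 + 9·-2 + 1·1 + 9·-1 + 7·-2 + 5·1 + 1·1 + 11·2.

-4 10 11 44
14 10 13 16
26 -15 -1 29
34 24 15 28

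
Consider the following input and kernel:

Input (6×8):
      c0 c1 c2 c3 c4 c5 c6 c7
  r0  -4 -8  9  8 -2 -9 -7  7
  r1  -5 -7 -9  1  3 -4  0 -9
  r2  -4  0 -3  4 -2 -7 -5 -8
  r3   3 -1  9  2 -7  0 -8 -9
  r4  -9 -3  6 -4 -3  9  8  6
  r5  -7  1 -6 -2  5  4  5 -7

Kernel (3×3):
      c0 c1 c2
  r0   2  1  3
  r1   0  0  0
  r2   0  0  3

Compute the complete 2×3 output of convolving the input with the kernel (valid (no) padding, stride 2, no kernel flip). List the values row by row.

Output[0,0]: The receptive field on the input at this output position is [-4 -8 9 / -5 -7 -9 / -4 0 -3]. Elementwise product with the kernel and sum: -4·2 + -8·1 + 9·3 + -3·3.

2 14 -49
1 -17 -2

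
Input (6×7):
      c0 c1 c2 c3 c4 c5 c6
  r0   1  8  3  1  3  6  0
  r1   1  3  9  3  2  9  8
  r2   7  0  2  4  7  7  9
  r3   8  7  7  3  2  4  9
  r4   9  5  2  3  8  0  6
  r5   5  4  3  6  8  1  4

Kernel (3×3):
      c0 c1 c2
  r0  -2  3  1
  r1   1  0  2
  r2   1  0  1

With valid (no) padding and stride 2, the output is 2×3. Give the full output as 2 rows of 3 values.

53 22 46
21 36 50

Output[0,0]: The receptive field on the input at this output position is [1 8 3 / 1 3 9 / 7 0 2]. Elementwise product with the kernel and sum: 1·-2 + 8·3 + 3·1 + 1·1 + 9·2 + 7·1 + 2·1.
Output[0,1]: The receptive field on the input at this output position is [3 1 3 / 9 3 2 / 2 4 7]. Elementwise product with the kernel and sum: 3·-2 + 1·3 + 3·1 + 9·1 + 2·2 + 2·1 + 7·1.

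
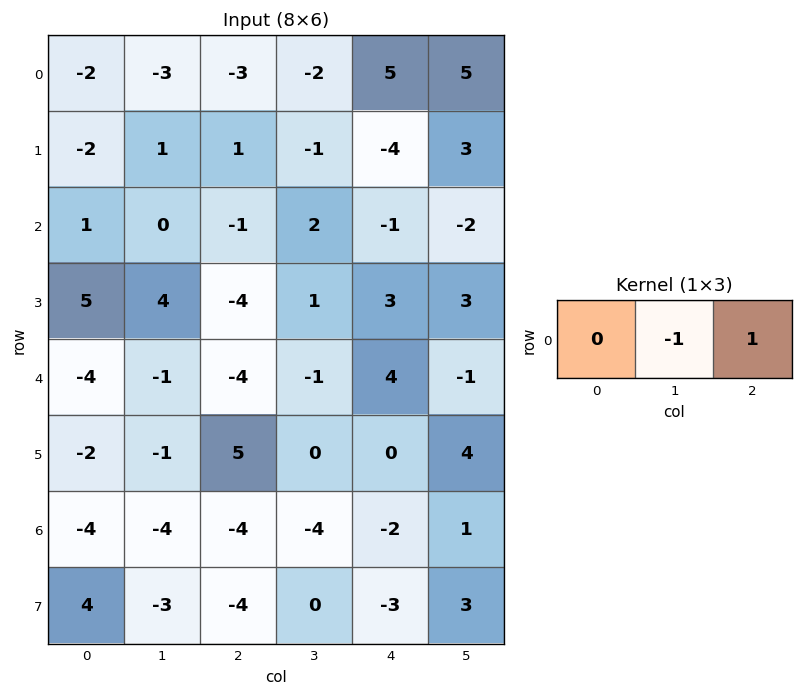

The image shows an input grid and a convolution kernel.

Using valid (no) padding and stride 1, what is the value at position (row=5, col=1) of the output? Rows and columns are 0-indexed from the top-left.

-5

The receptive field on the input at this output position is [-1 5 0]. Elementwise product with the kernel and sum: 5·-1 + 0·1.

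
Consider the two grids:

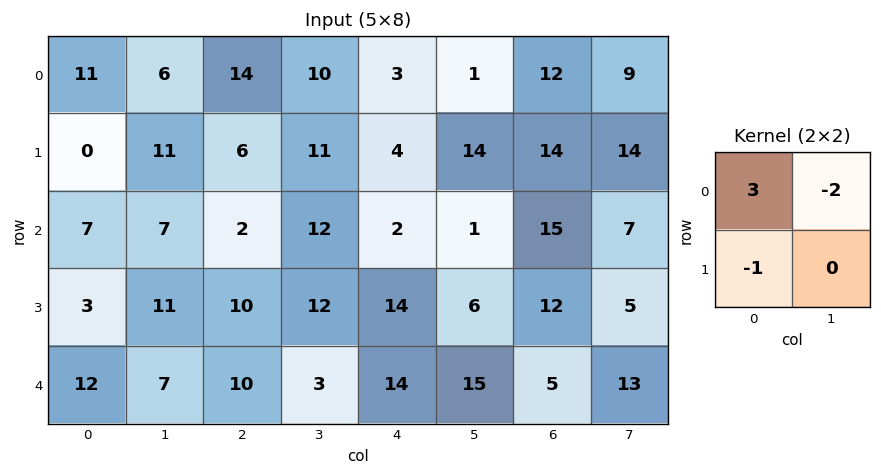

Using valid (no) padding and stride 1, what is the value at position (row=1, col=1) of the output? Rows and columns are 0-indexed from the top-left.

The receptive field on the input at this output position is [11 6 / 7 2]. Elementwise product with the kernel and sum: 11·3 + 6·-2 + 7·-1.

14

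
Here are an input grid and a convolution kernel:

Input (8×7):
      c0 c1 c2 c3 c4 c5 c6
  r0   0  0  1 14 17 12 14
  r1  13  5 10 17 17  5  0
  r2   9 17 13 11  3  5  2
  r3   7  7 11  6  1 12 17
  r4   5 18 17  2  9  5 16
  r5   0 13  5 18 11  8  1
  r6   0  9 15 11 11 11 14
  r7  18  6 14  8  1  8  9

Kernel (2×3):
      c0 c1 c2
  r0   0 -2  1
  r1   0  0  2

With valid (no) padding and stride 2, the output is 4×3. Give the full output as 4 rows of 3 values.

21 23 -10
1 -17 26
-9 27 8
25 -9 10

Output[0,0]: The receptive field on the input at this output position is [0 0 1 / 13 5 10]. Elementwise product with the kernel and sum: 0·-2 + 1·1 + 10·2.
Output[0,1]: The receptive field on the input at this output position is [1 14 17 / 10 17 17]. Elementwise product with the kernel and sum: 14·-2 + 17·1 + 17·2.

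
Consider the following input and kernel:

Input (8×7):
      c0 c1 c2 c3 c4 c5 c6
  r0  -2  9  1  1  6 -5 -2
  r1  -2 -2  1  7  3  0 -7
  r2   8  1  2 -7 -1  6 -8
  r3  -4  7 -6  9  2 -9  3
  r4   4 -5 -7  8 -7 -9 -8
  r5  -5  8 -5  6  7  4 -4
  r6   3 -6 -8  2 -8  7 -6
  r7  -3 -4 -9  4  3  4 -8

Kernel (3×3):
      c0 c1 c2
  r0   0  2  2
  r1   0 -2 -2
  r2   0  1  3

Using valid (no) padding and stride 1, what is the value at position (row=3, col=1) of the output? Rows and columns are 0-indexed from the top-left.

17

The receptive field on the input at this output position is [7 -6 9 / -5 -7 8 / 8 -5 6]. Elementwise product with the kernel and sum: -6·2 + 9·2 + -7·-2 + 8·-2 + -5·1 + 6·3.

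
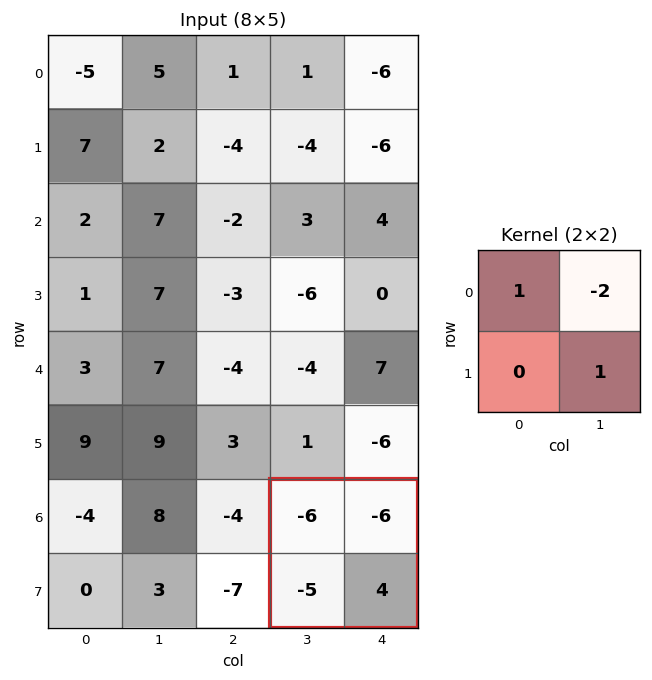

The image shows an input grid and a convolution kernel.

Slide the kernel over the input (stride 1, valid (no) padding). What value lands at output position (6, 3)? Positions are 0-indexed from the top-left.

The receptive field on the input at this output position is [-6 -6 / -5 4]. Elementwise product with the kernel and sum: -6·1 + -6·-2 + 4·1.

10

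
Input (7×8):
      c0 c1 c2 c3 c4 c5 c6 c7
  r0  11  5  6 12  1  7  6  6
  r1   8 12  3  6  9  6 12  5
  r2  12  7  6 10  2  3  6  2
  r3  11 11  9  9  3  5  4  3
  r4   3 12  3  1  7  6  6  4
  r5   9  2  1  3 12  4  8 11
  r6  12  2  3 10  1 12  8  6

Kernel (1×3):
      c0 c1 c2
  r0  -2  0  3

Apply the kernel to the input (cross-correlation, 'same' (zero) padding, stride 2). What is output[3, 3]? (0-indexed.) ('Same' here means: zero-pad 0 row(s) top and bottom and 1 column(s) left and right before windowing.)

-6

The receptive field on the zero-padded input at this output position is [12 8 6]. Elementwise product with the kernel and sum: 12·-2 + 6·3.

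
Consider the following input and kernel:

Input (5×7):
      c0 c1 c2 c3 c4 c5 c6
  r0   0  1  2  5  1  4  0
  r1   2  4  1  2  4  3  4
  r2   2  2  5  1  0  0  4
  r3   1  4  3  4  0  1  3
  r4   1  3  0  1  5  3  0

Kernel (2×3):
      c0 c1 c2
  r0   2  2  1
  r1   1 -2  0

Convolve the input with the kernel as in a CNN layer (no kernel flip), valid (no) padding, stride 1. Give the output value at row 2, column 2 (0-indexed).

The receptive field on the input at this output position is [5 1 0 / 3 4 0]. Elementwise product with the kernel and sum: 5·2 + 1·2 + 0·1 + 3·1 + 4·-2.

7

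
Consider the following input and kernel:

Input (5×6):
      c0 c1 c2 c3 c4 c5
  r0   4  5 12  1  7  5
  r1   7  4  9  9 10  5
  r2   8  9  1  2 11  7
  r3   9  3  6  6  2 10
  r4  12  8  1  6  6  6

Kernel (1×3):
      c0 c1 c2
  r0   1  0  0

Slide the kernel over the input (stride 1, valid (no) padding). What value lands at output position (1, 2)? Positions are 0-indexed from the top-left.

The receptive field on the input at this output position is [9 9 10]. Elementwise product with the kernel and sum: 9·1.

9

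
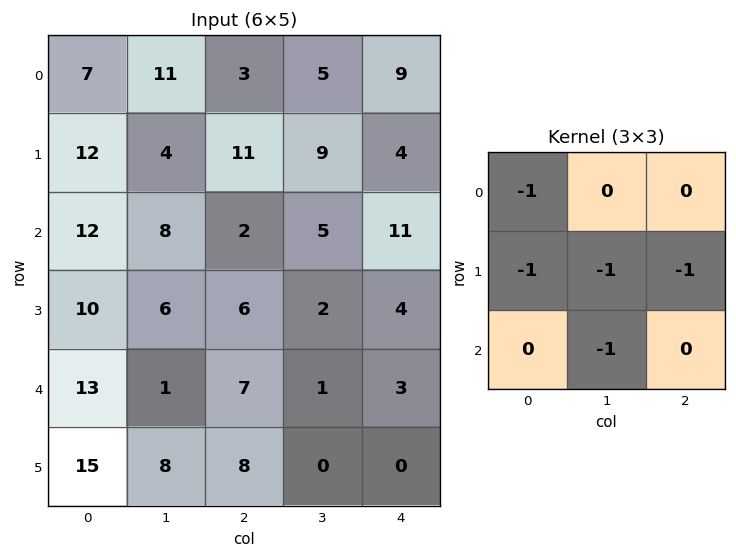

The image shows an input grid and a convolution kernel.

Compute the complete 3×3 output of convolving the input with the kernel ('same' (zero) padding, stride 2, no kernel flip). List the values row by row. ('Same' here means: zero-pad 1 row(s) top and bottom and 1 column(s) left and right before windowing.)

Output[0,0]: The receptive field on the zero-padded input at this output position is [0 0 0 / 0 7 11 / 0 12 4]. Elementwise product with the kernel and sum: 0·-1 + 0·-1 + 7·-1 + 11·-1 + 12·-1.

-30 -30 -18
-30 -25 -29
-29 -23 -6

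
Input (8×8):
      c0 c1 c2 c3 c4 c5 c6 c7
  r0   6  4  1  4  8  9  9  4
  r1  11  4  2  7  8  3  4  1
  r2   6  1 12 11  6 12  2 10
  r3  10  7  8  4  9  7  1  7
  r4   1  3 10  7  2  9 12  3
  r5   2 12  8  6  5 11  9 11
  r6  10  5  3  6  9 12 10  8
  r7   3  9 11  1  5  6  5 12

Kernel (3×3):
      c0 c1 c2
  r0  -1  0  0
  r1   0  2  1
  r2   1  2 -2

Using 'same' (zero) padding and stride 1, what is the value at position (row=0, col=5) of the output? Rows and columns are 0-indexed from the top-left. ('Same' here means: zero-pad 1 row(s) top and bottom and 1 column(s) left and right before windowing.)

33

The receptive field on the zero-padded input at this output position is [0 0 0 / 8 9 9 / 8 3 4]. Elementwise product with the kernel and sum: 0·-1 + 9·2 + 9·1 + 8·1 + 3·2 + 4·-2.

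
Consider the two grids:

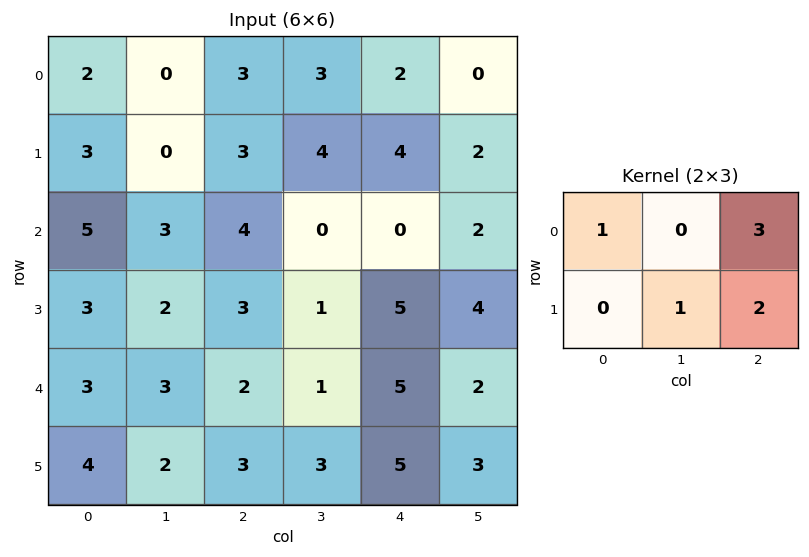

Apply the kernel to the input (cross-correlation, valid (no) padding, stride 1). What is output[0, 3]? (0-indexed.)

The receptive field on the input at this output position is [3 2 0 / 4 4 2]. Elementwise product with the kernel and sum: 3·1 + 0·3 + 4·1 + 2·2.

11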